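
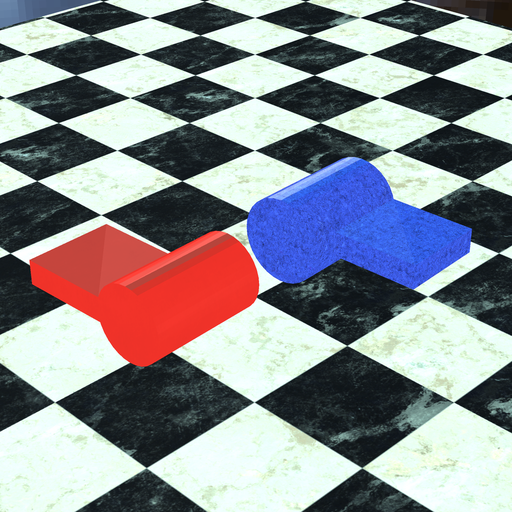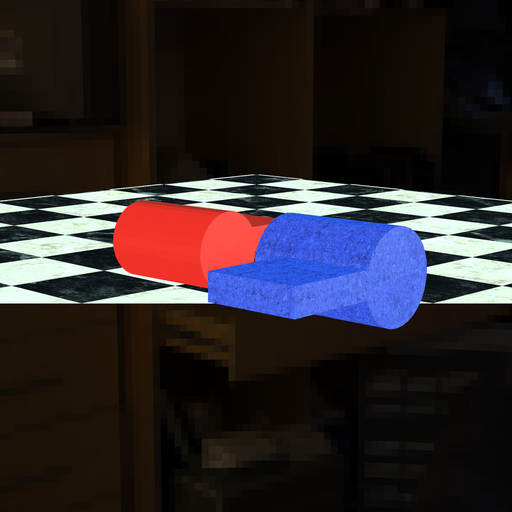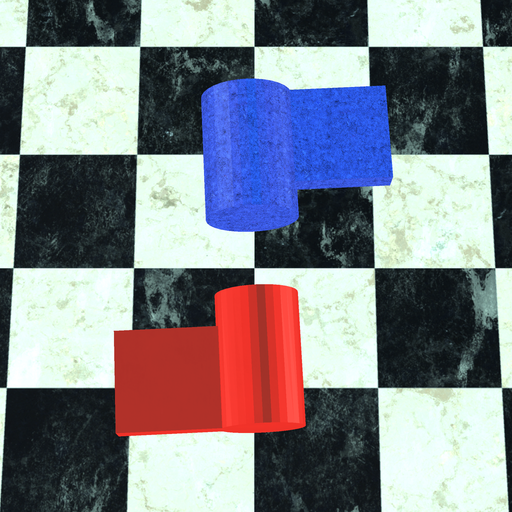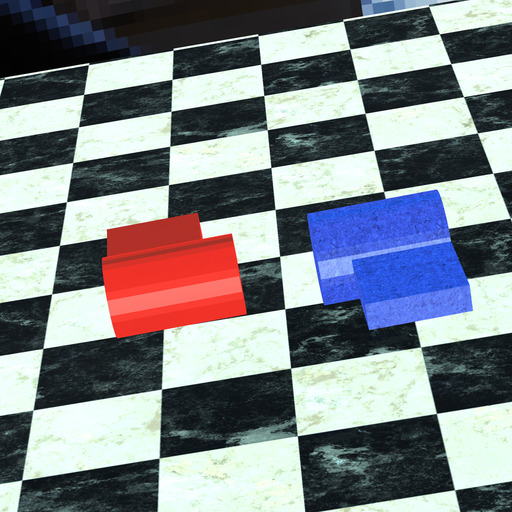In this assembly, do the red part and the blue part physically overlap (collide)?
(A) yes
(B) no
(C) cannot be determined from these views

(B) no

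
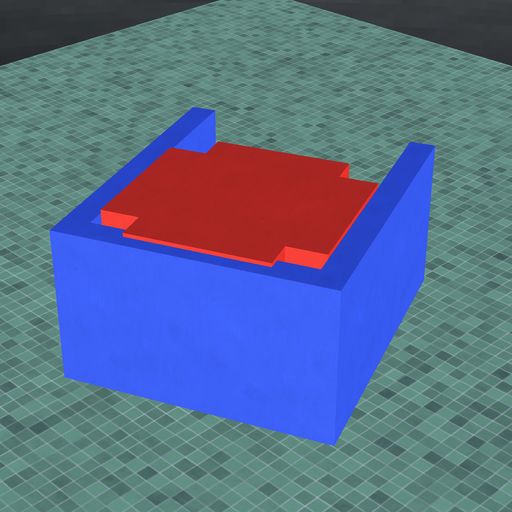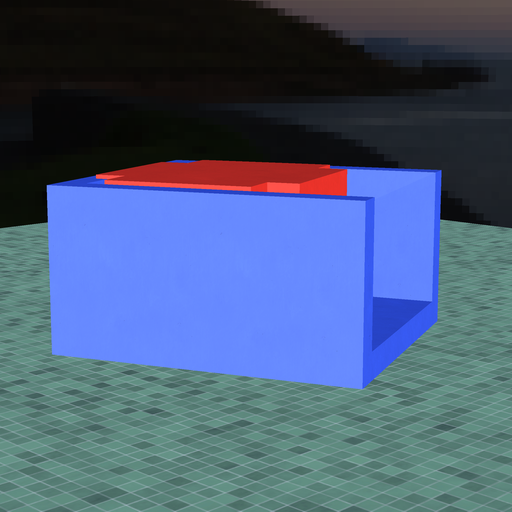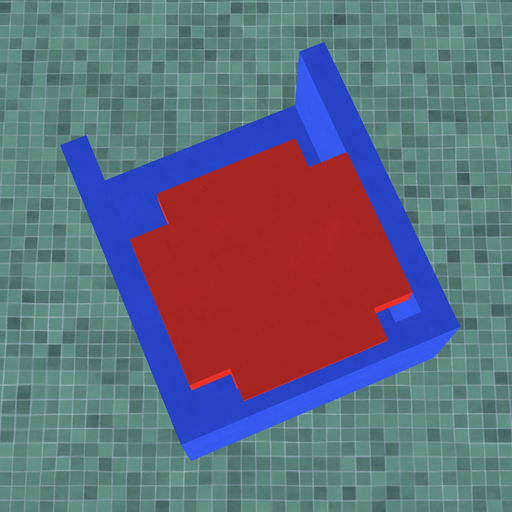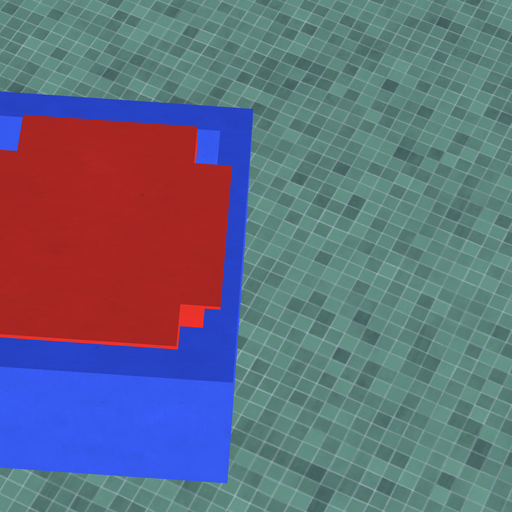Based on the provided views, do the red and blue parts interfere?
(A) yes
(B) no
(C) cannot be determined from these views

(A) yes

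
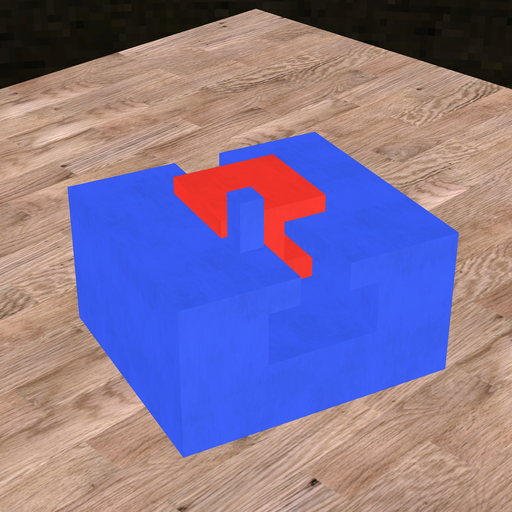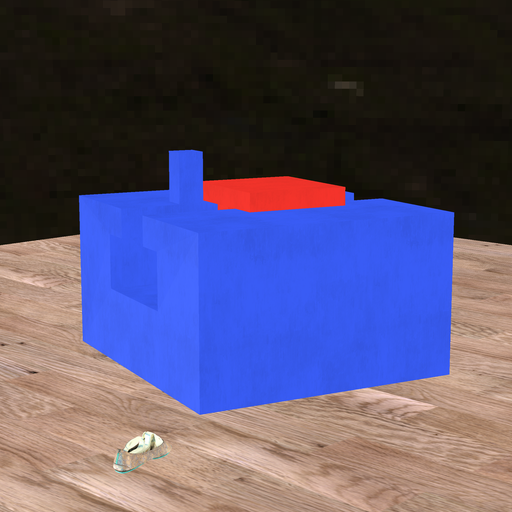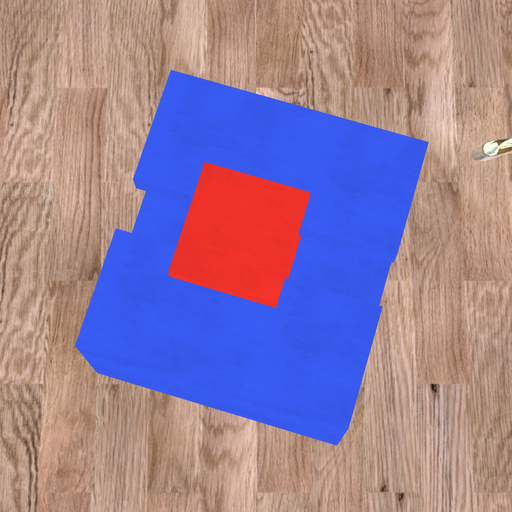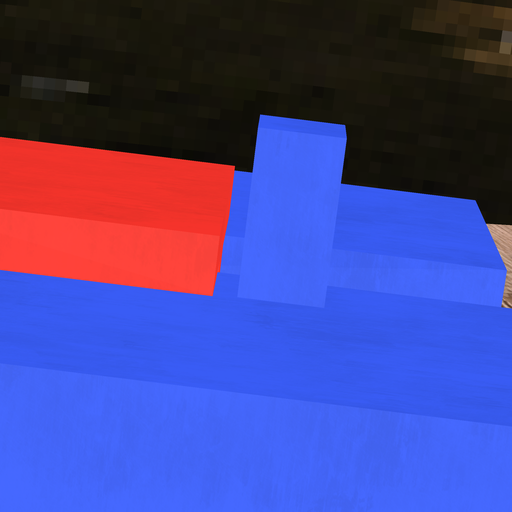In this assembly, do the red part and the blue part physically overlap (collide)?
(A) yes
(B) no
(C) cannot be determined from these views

(B) no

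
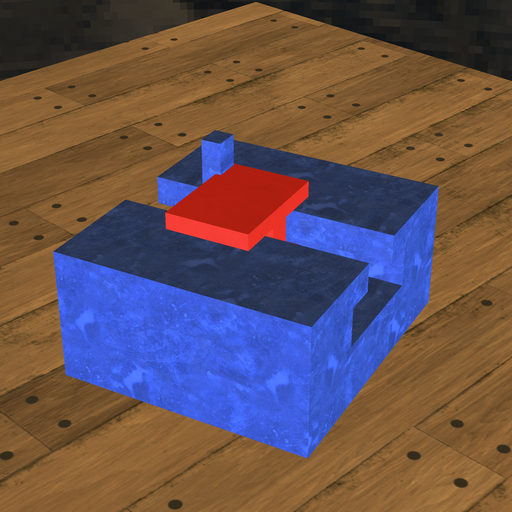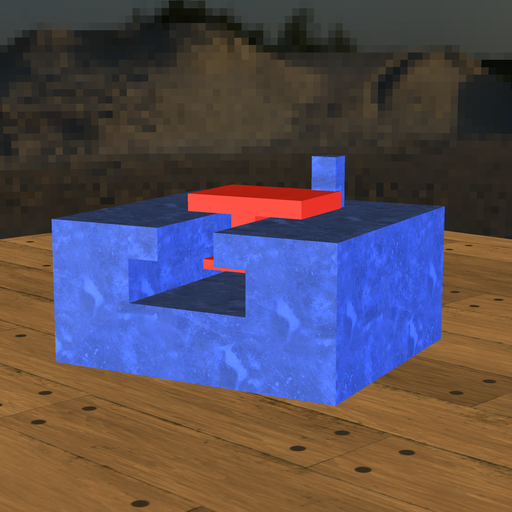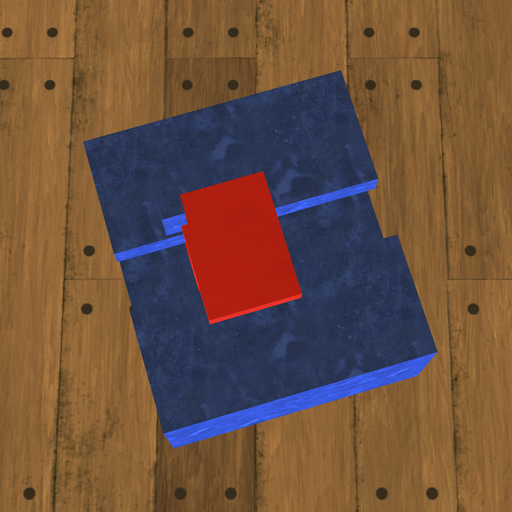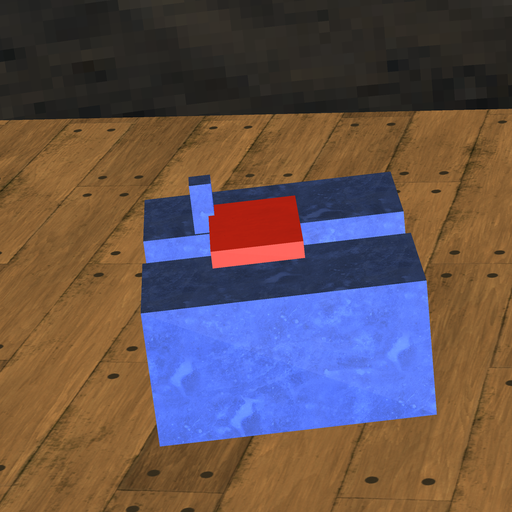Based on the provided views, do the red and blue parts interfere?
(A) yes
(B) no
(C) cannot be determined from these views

(A) yes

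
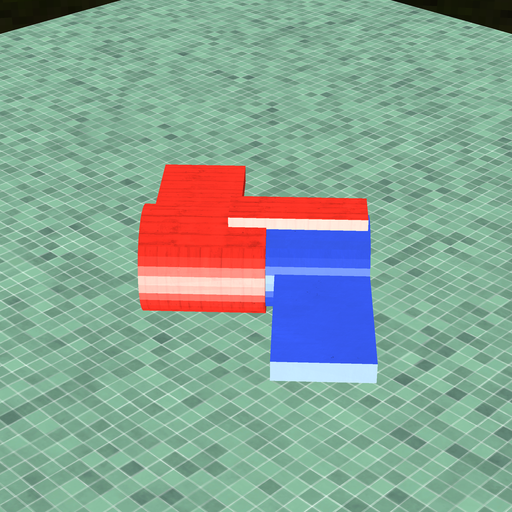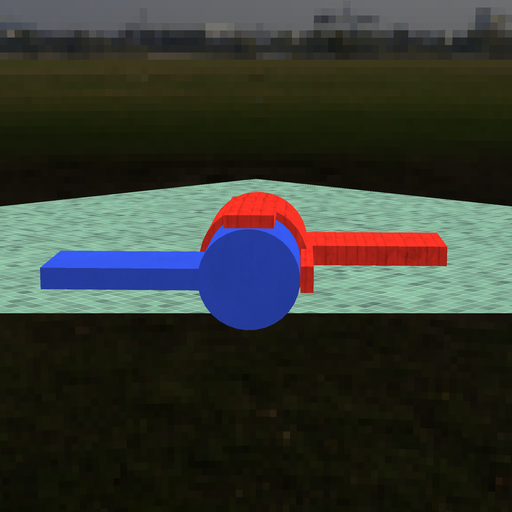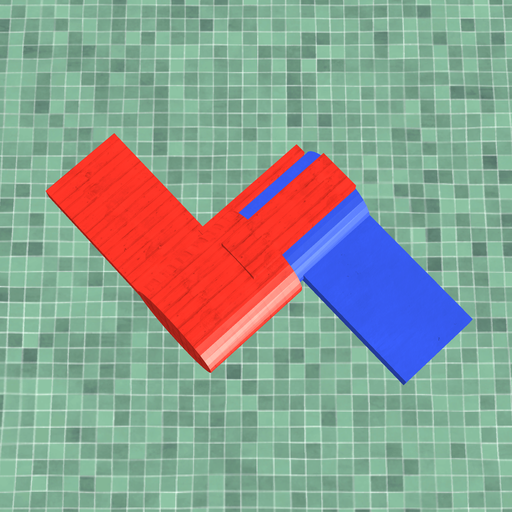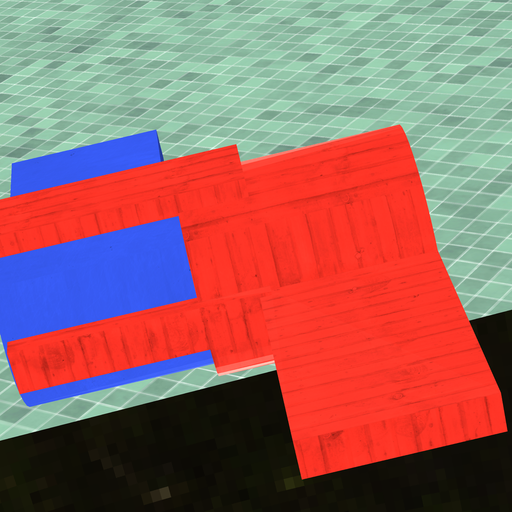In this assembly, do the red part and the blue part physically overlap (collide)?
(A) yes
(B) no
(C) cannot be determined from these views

(A) yes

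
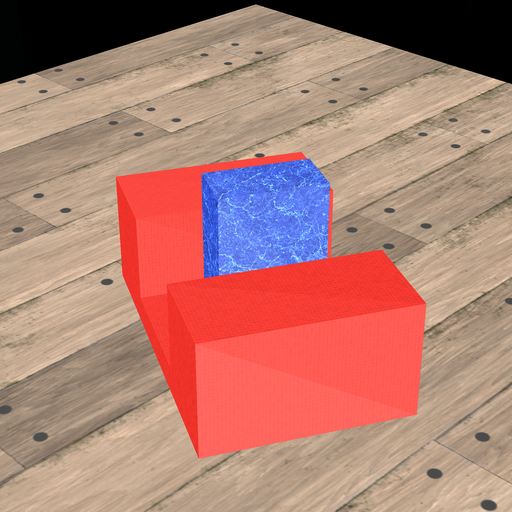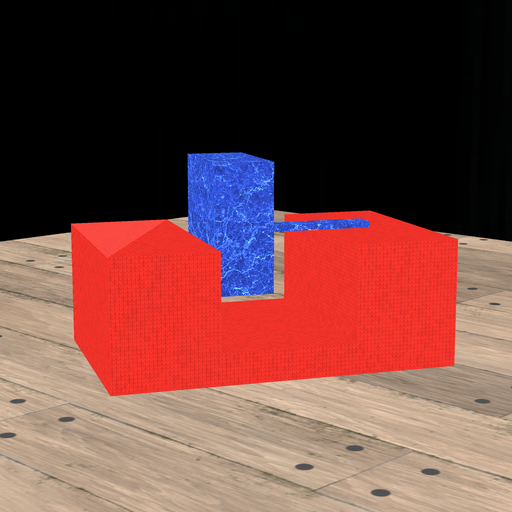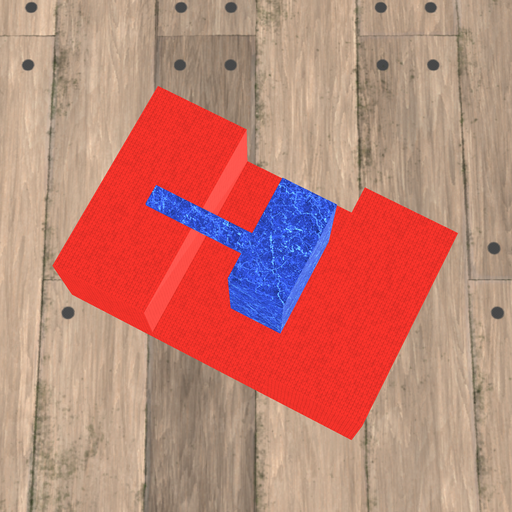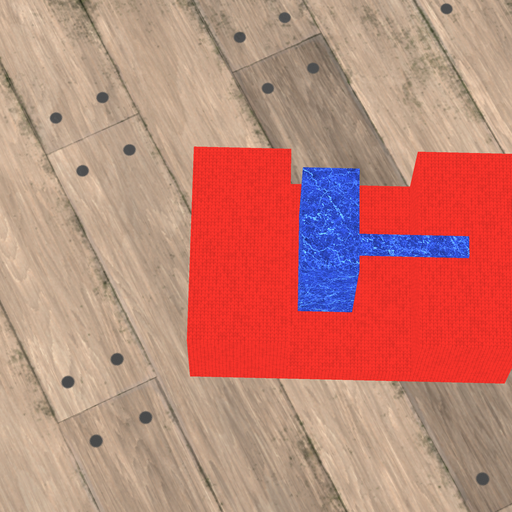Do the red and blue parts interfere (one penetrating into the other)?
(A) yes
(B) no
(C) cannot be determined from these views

(B) no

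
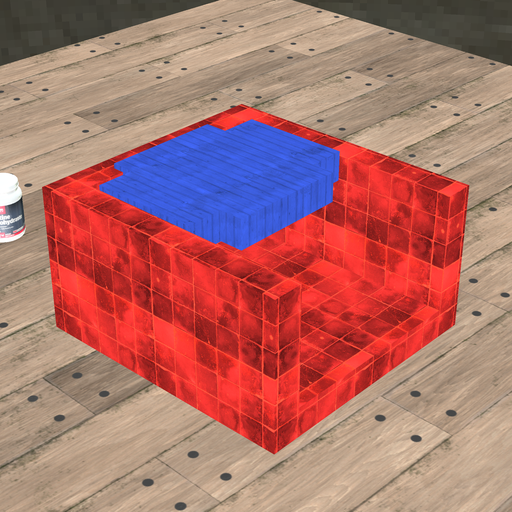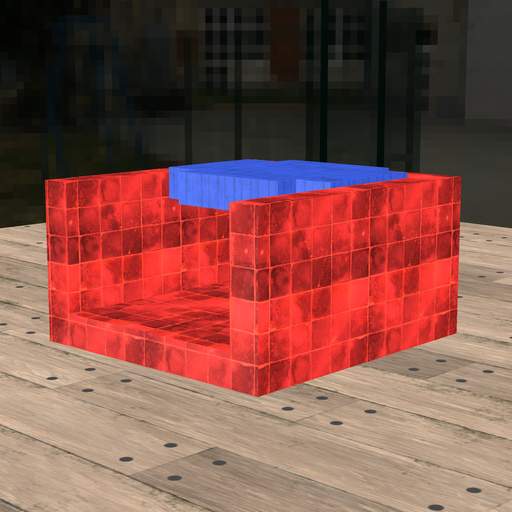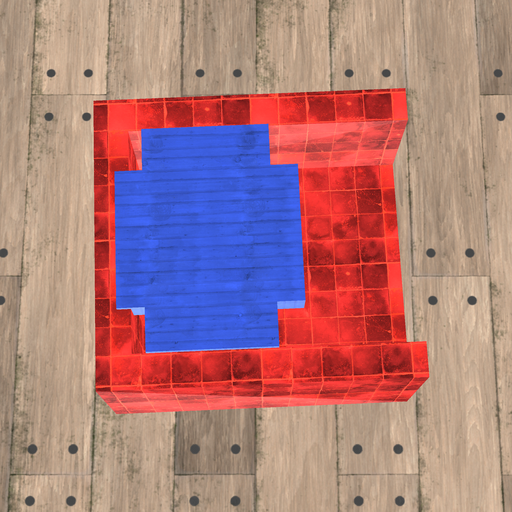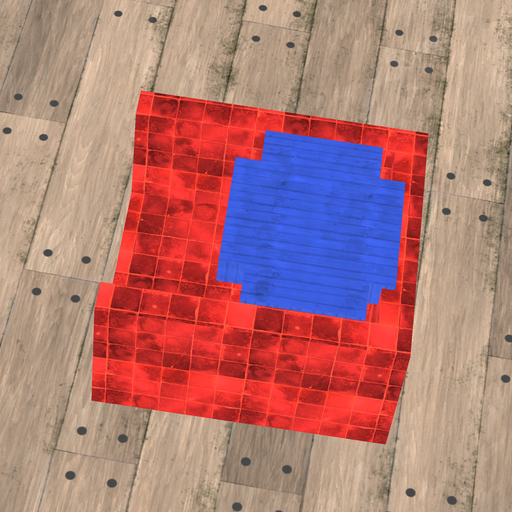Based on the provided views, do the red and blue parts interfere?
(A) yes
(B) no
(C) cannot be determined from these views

(A) yes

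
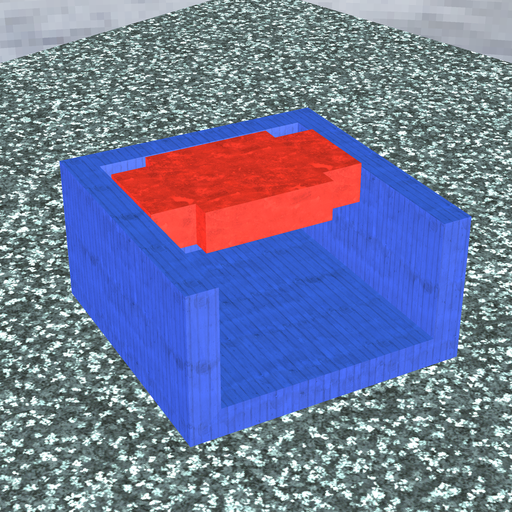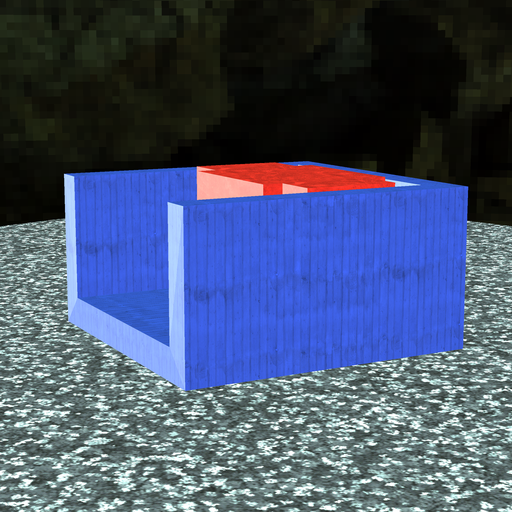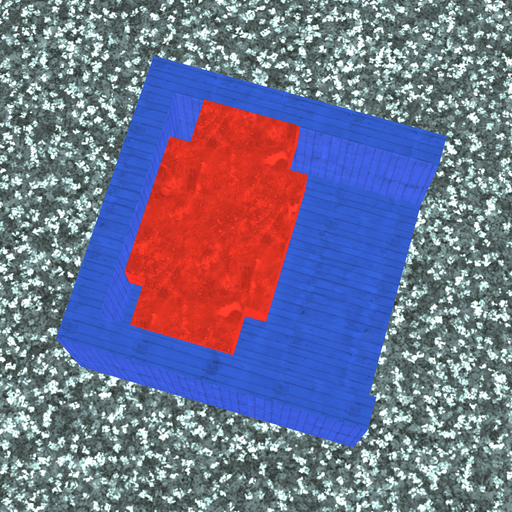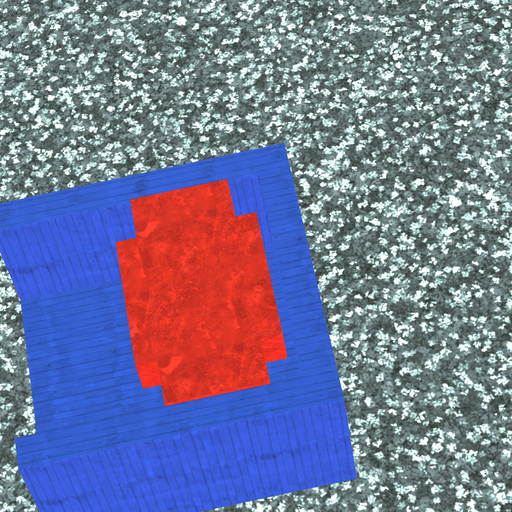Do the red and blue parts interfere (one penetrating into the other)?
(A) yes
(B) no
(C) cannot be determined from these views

(B) no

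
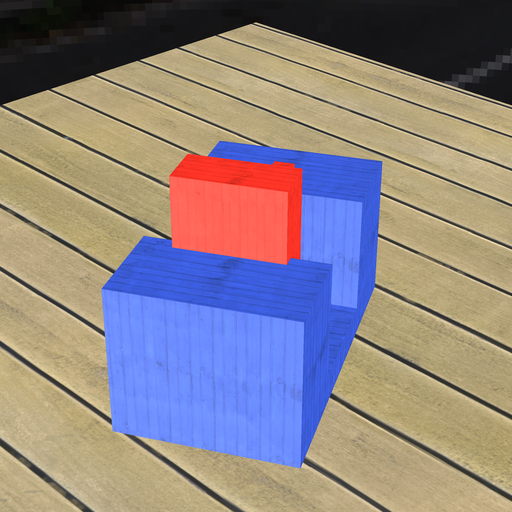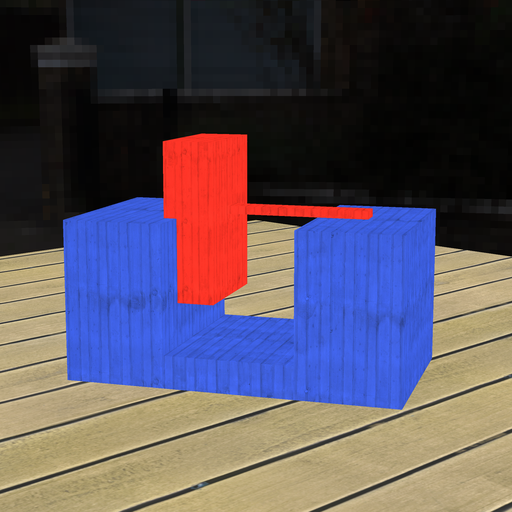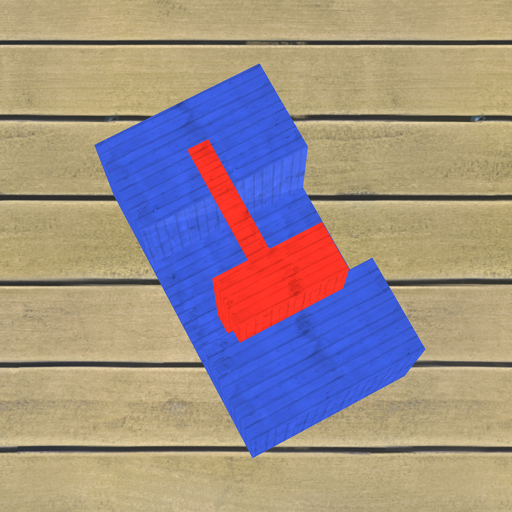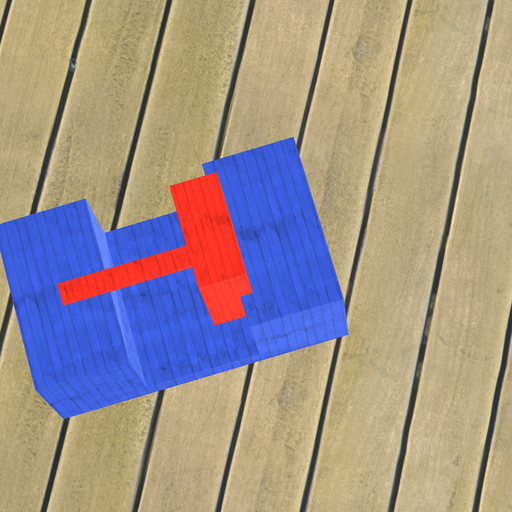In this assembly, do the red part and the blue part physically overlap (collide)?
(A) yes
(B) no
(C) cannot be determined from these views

(A) yes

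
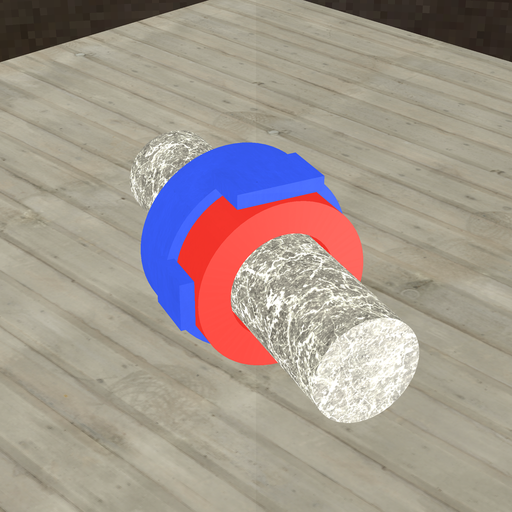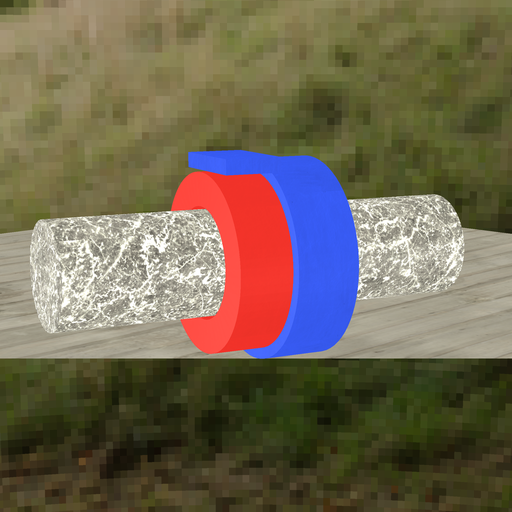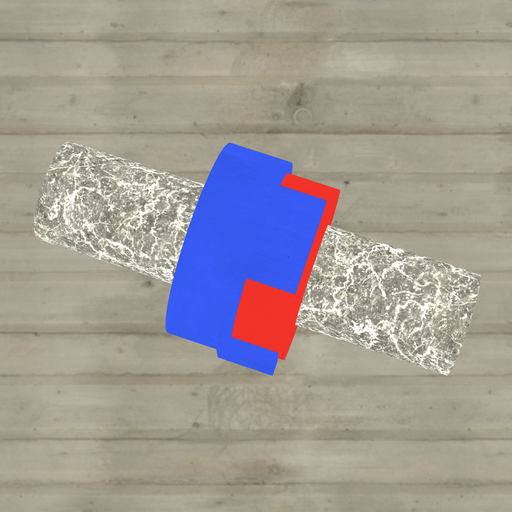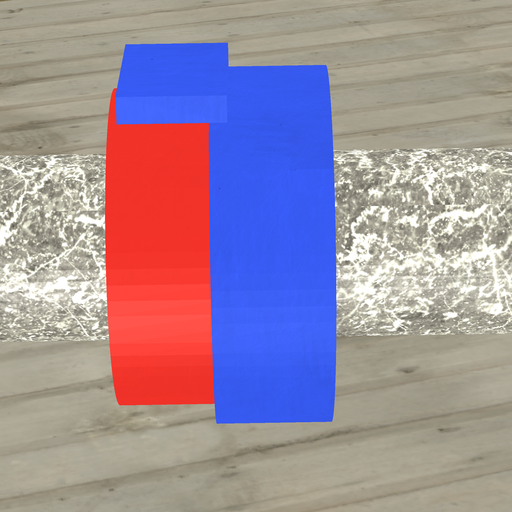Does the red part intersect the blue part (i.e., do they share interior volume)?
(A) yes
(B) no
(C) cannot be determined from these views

(A) yes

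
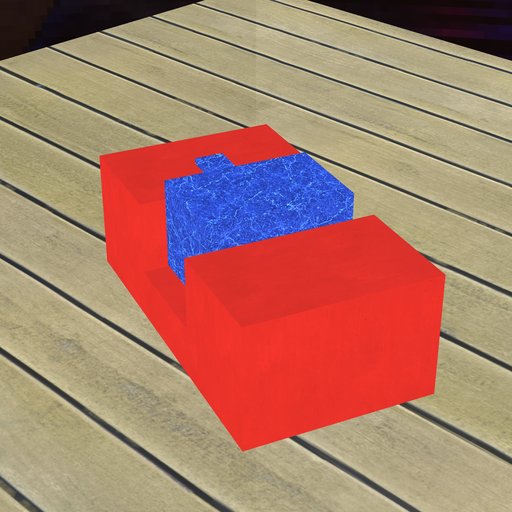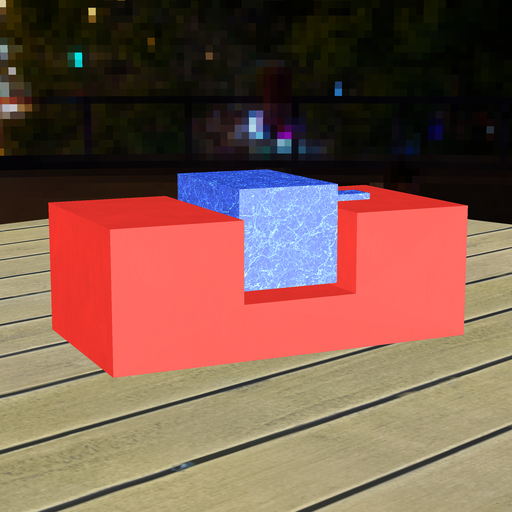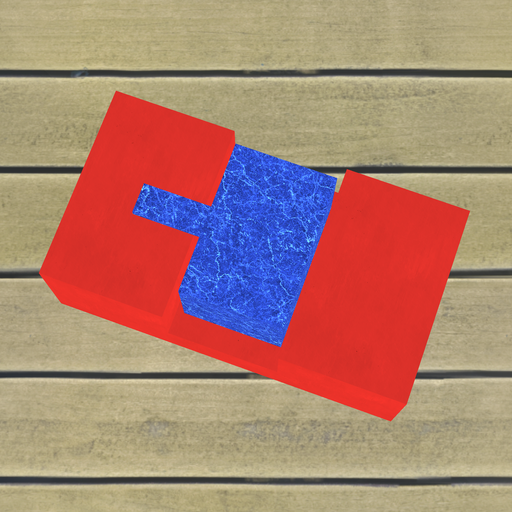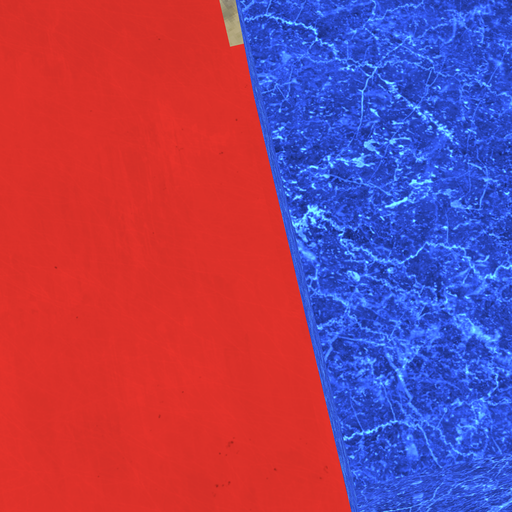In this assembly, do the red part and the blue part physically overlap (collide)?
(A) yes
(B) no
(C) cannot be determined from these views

(B) no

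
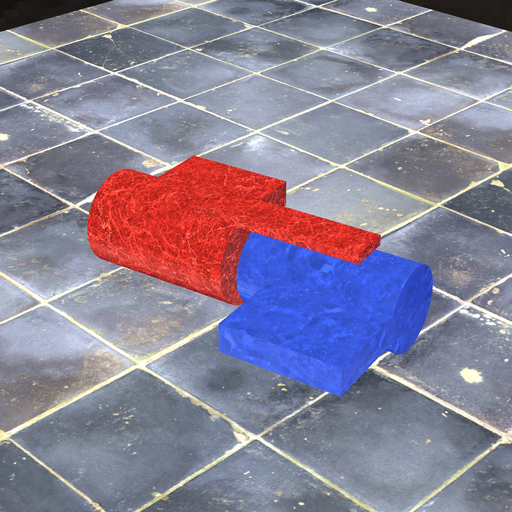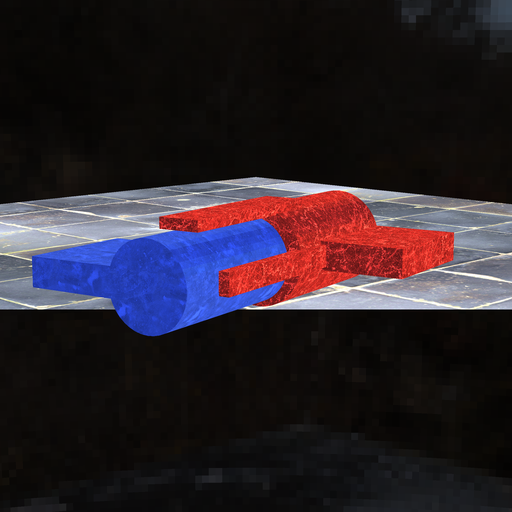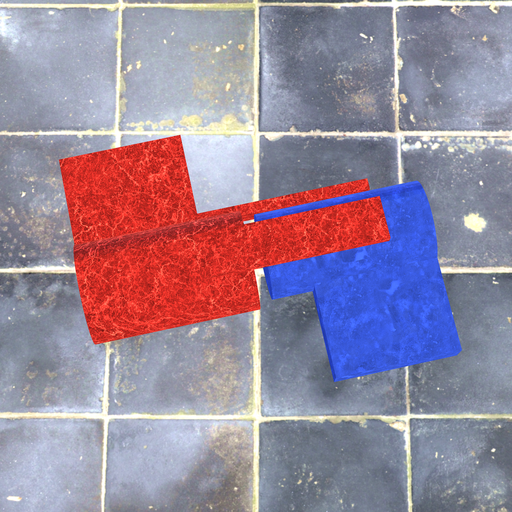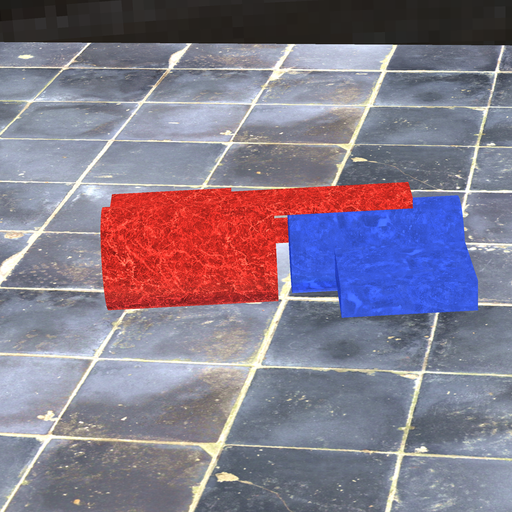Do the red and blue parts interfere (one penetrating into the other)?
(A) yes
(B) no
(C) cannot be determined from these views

(B) no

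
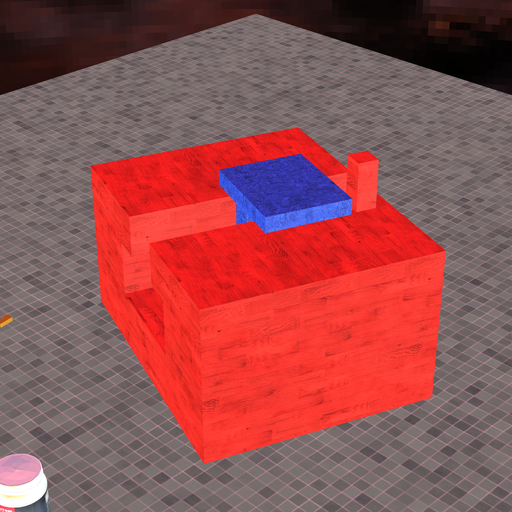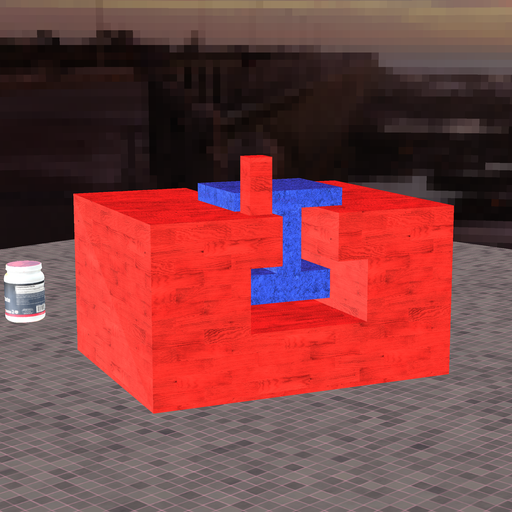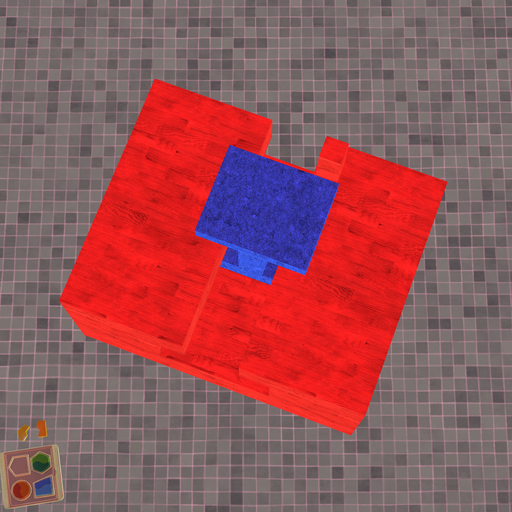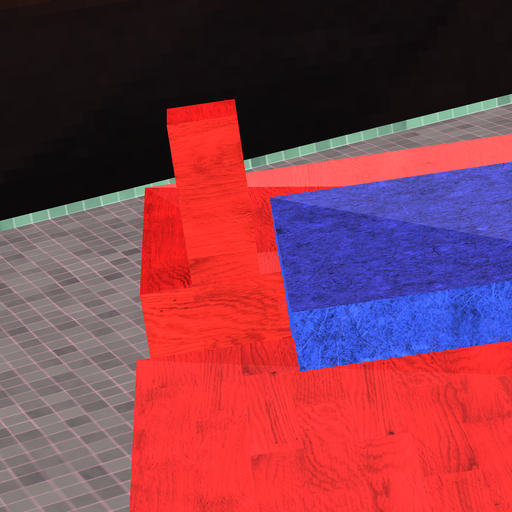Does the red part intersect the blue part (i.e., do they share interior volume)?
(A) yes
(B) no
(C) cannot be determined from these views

(B) no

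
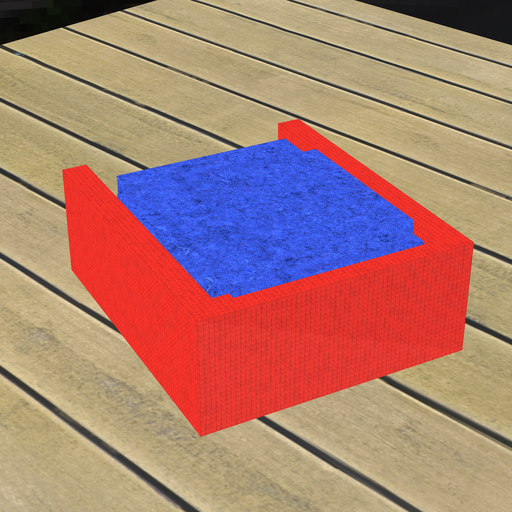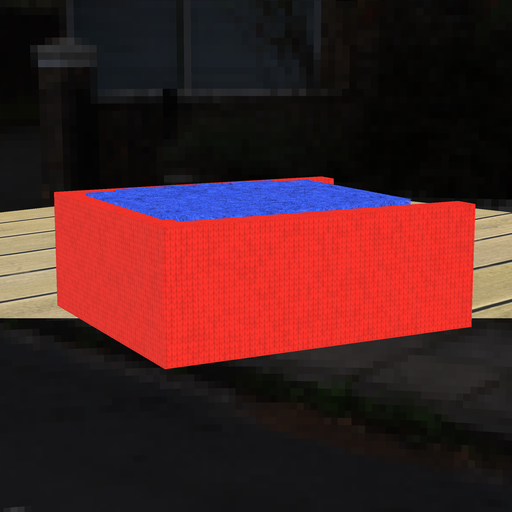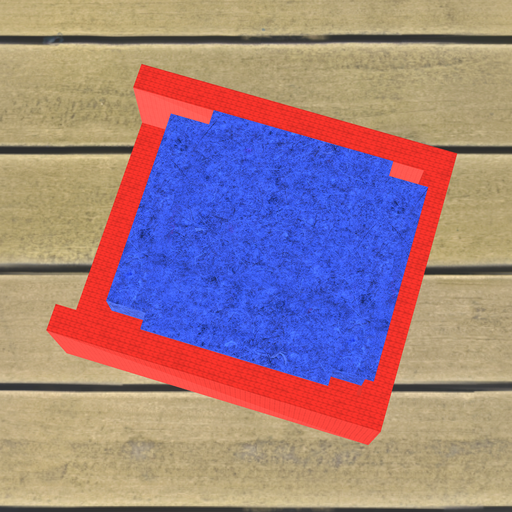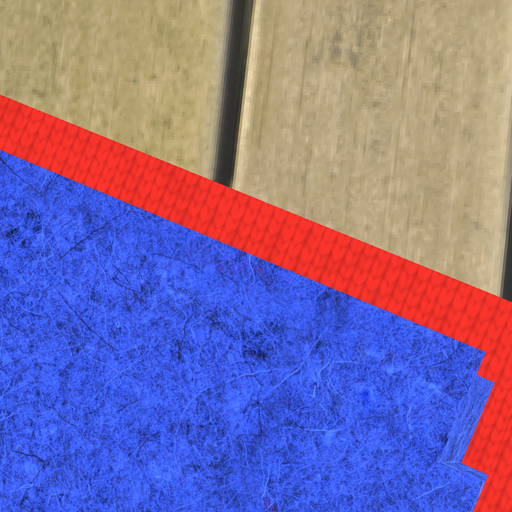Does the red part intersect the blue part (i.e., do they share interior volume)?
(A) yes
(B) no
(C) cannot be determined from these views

(A) yes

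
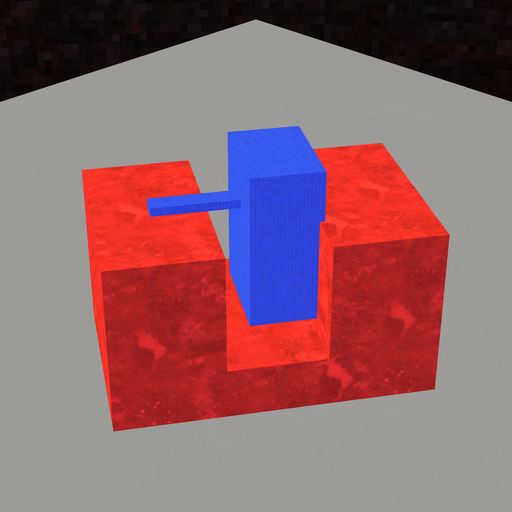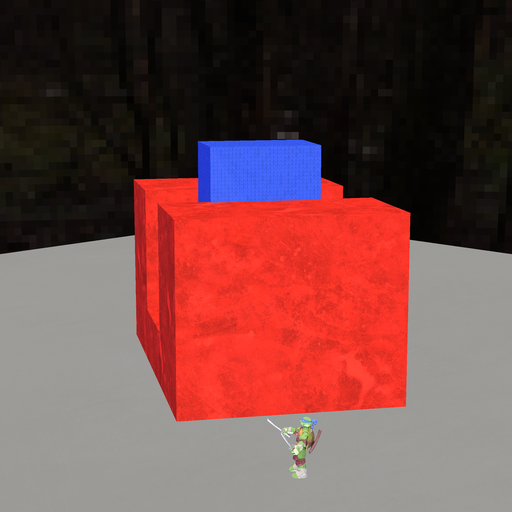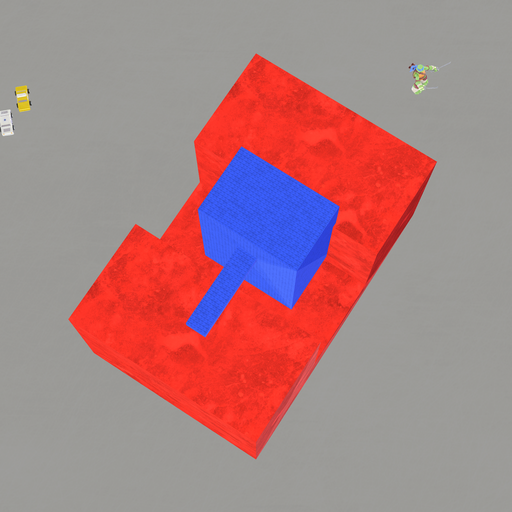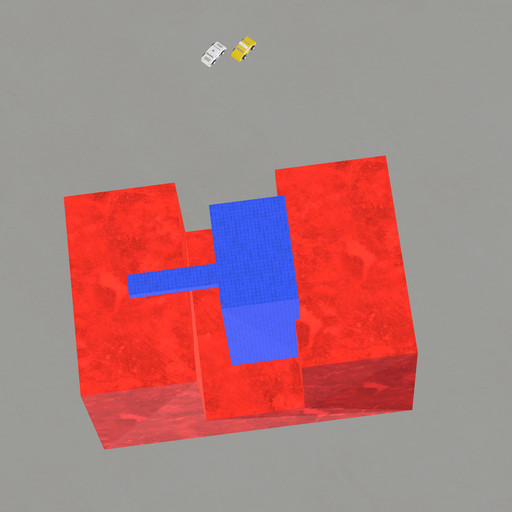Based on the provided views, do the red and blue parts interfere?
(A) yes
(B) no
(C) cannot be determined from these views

(A) yes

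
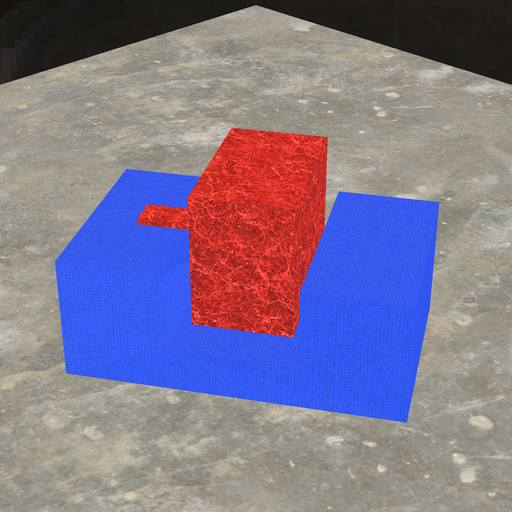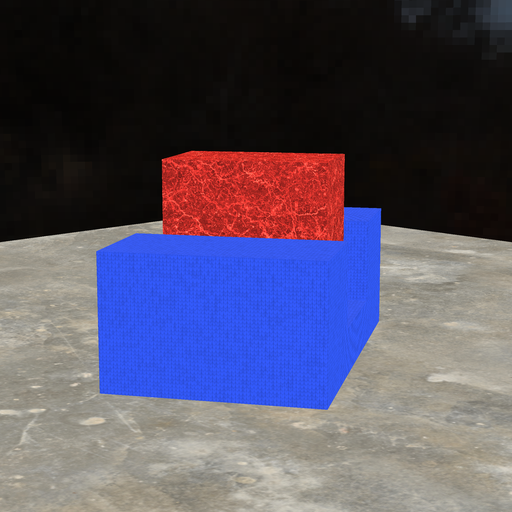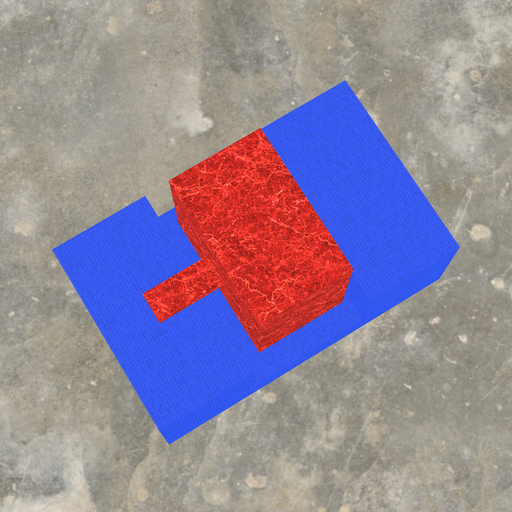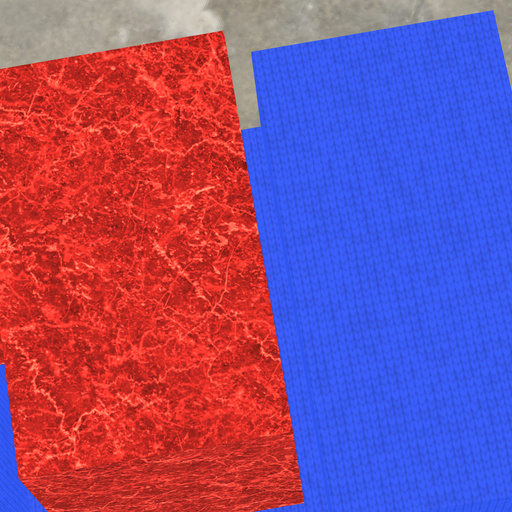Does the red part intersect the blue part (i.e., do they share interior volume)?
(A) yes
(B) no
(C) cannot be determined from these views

(B) no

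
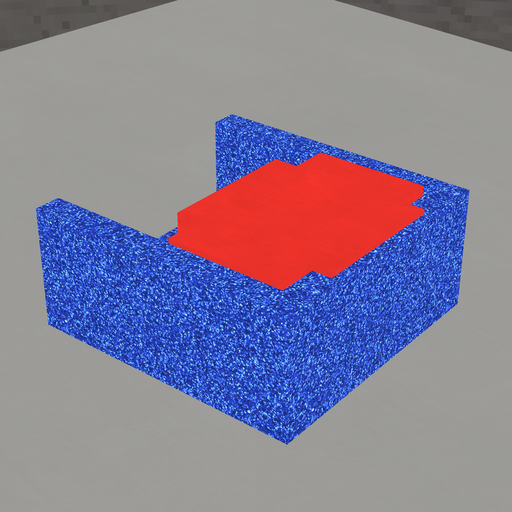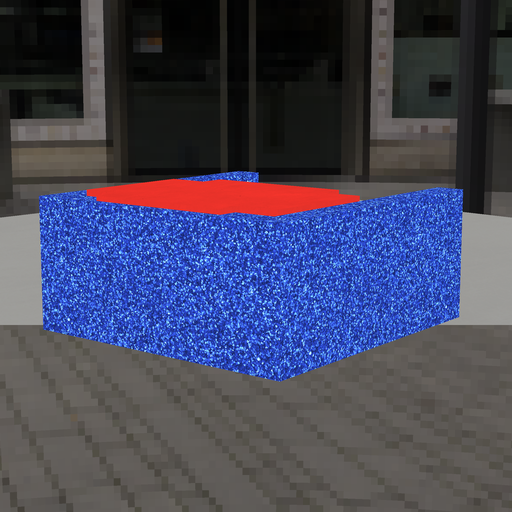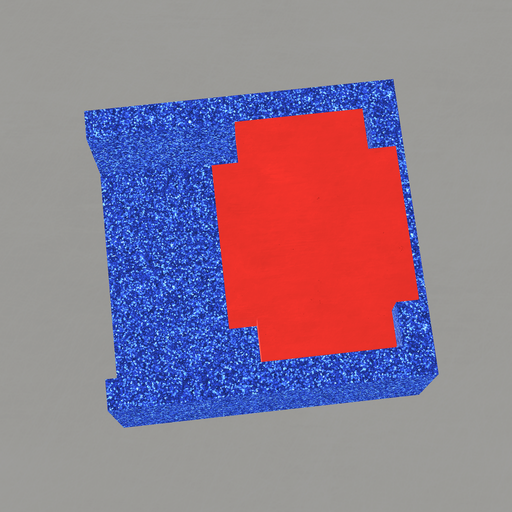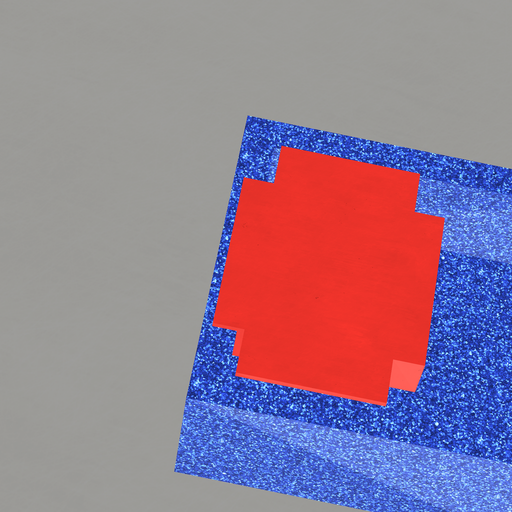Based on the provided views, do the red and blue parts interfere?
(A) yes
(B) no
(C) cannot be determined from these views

(A) yes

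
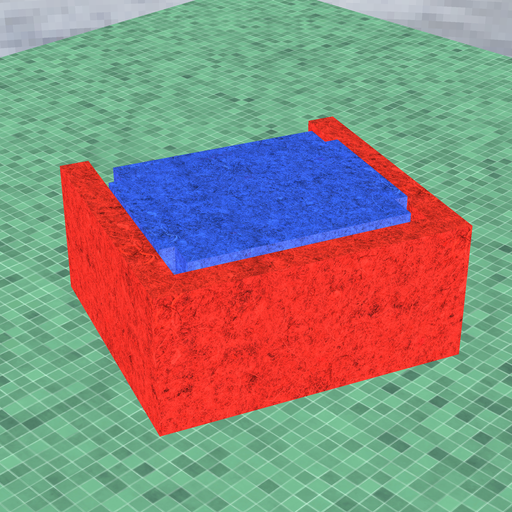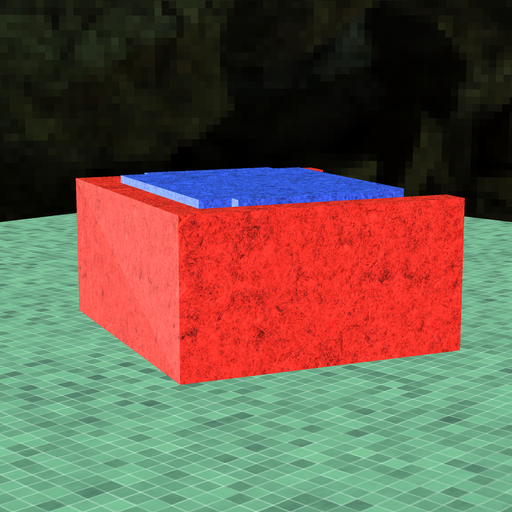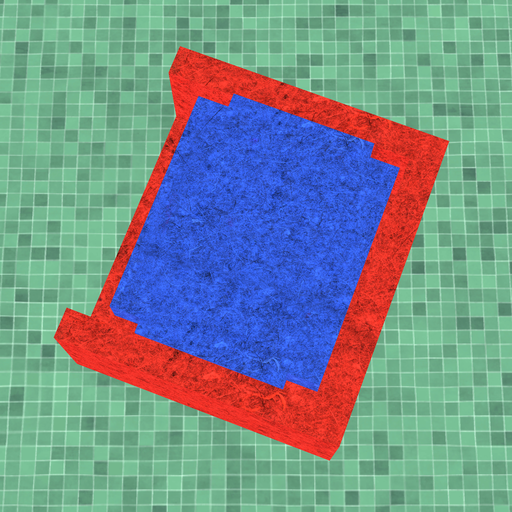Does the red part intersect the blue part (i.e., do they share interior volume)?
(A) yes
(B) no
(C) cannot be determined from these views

(B) no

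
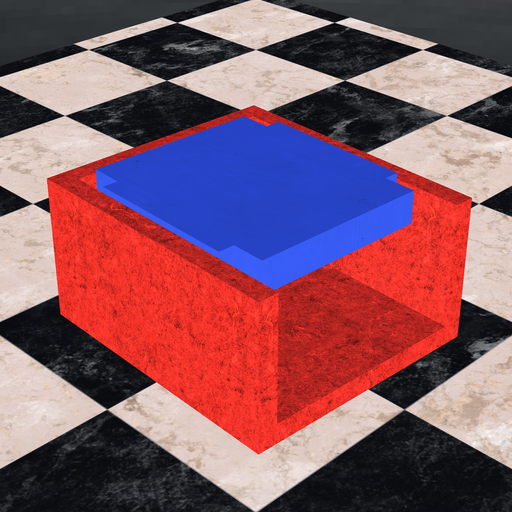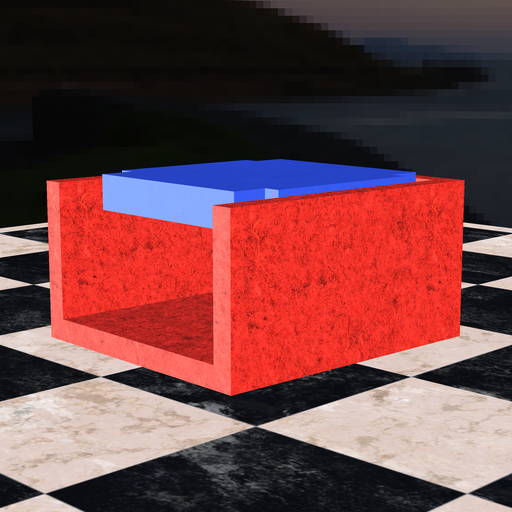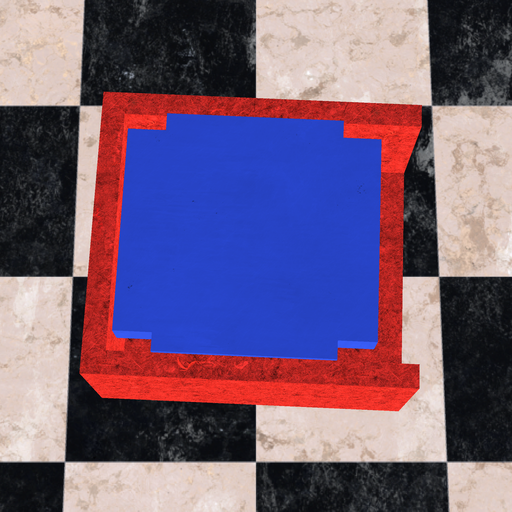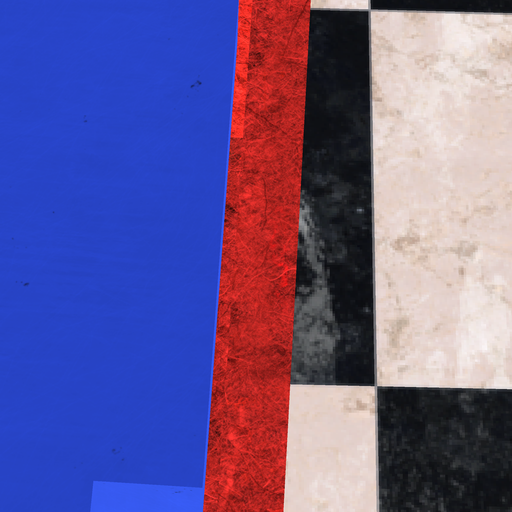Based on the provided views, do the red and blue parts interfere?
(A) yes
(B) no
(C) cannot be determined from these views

(B) no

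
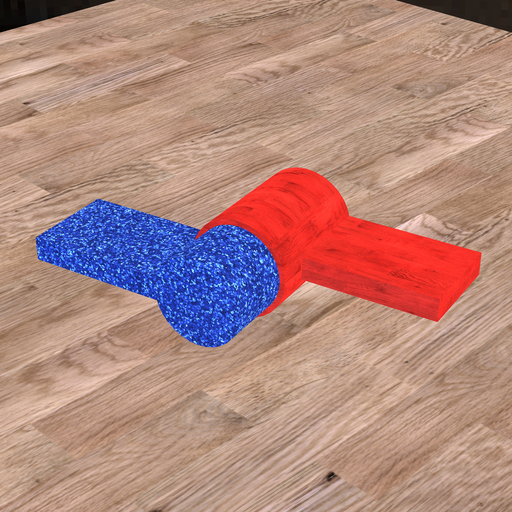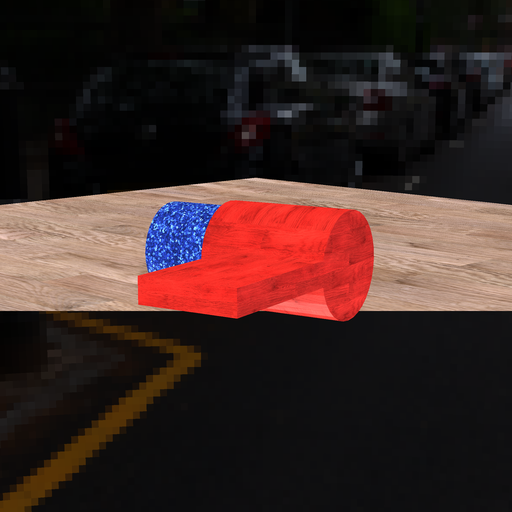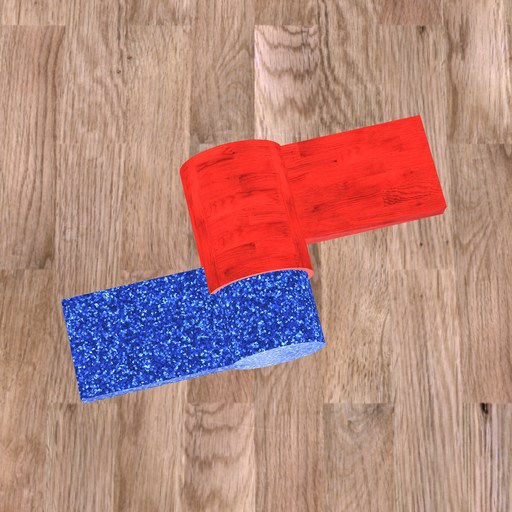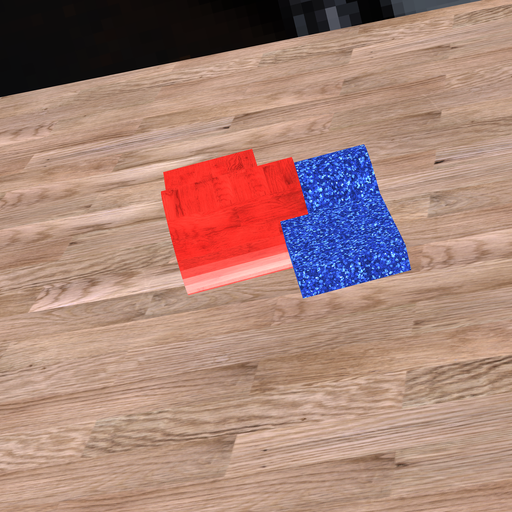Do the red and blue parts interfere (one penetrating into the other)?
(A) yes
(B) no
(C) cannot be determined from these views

(A) yes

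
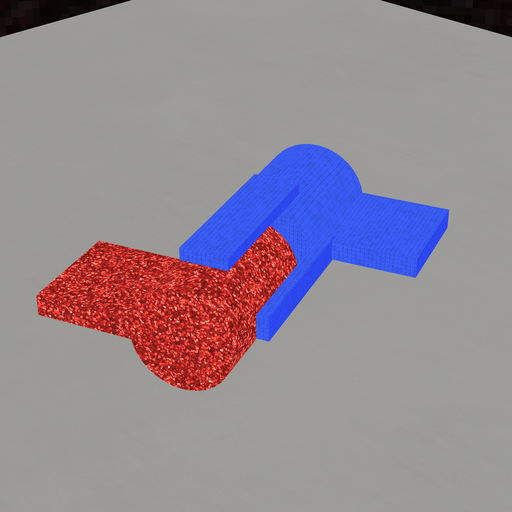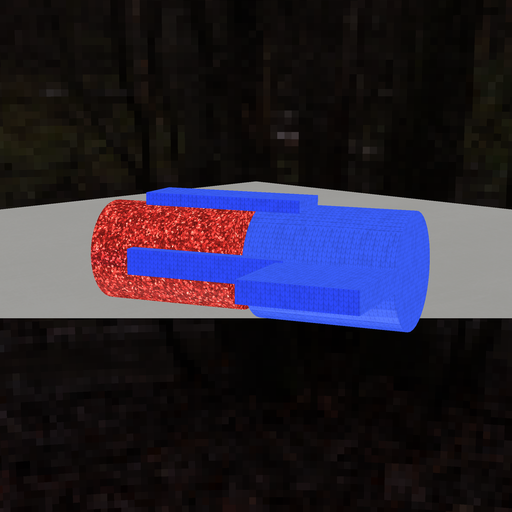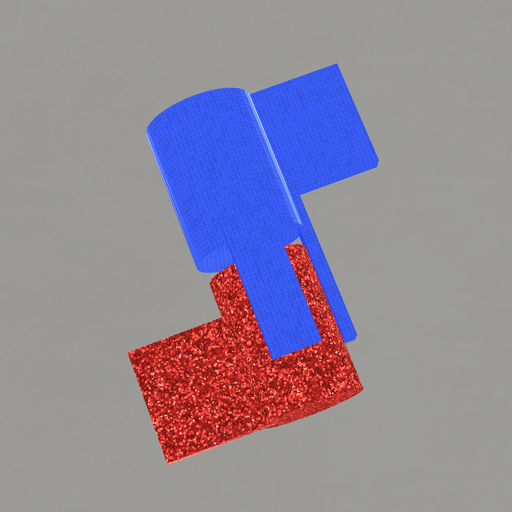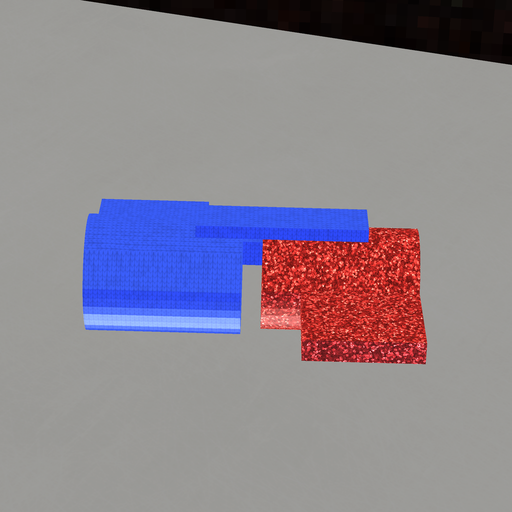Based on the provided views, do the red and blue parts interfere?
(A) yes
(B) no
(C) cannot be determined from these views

(B) no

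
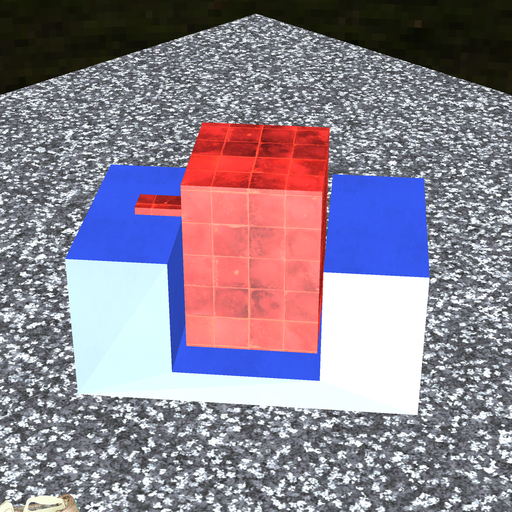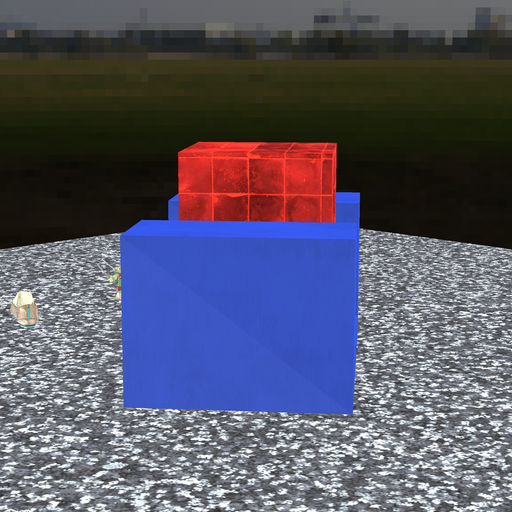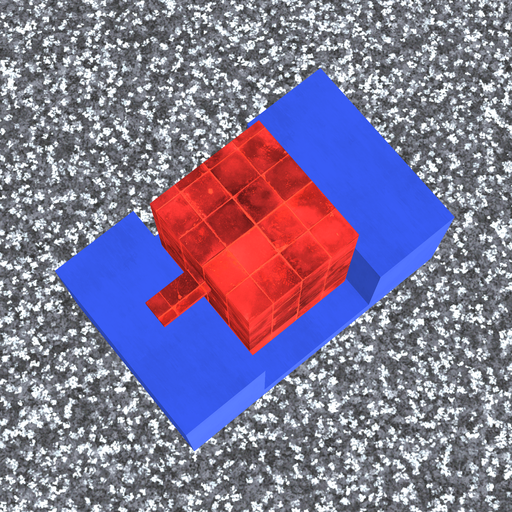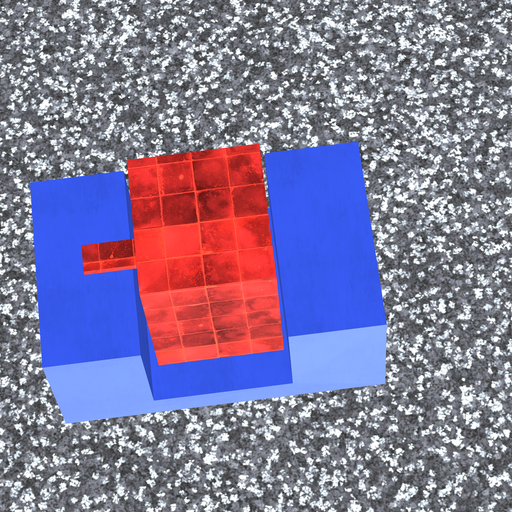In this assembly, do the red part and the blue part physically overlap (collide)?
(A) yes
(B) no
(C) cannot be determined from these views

(B) no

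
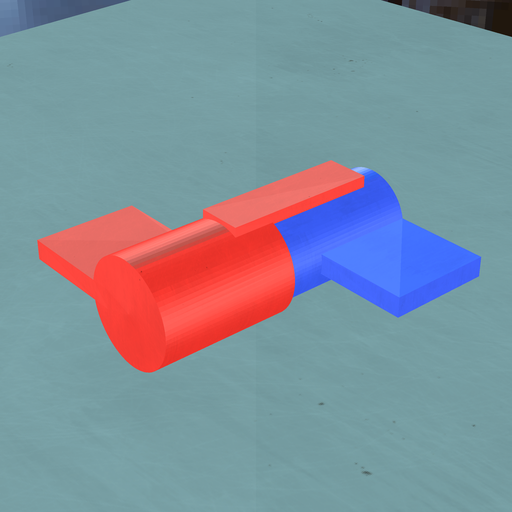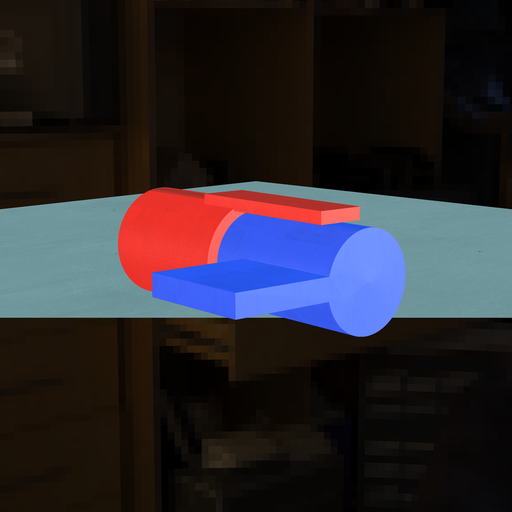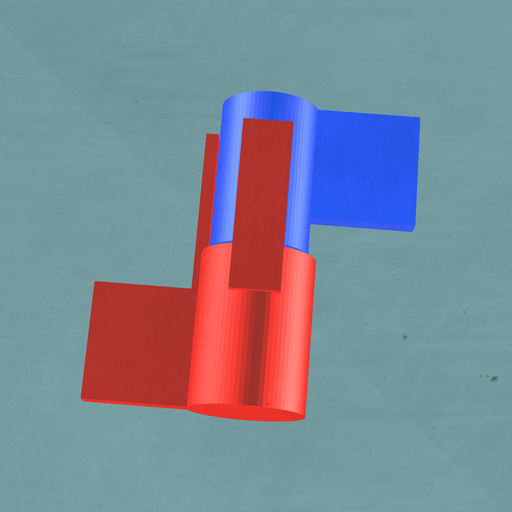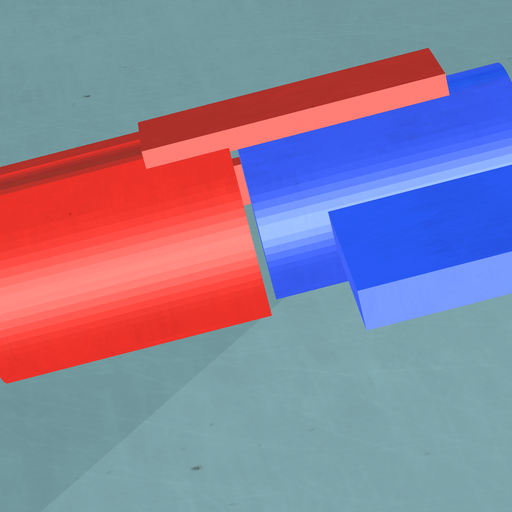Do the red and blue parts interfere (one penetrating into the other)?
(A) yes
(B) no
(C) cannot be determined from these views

(B) no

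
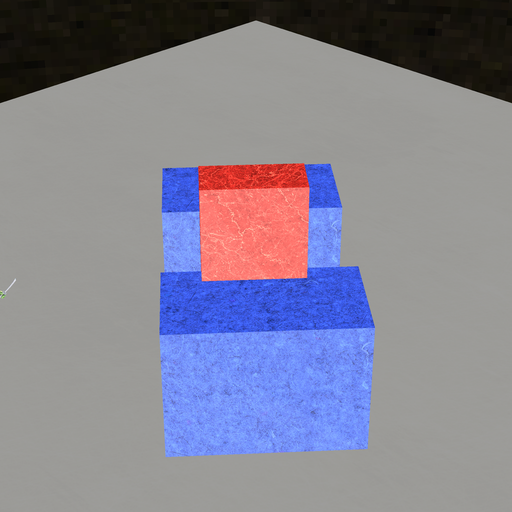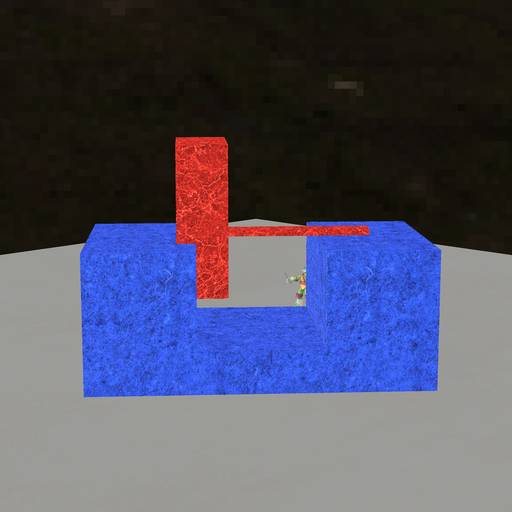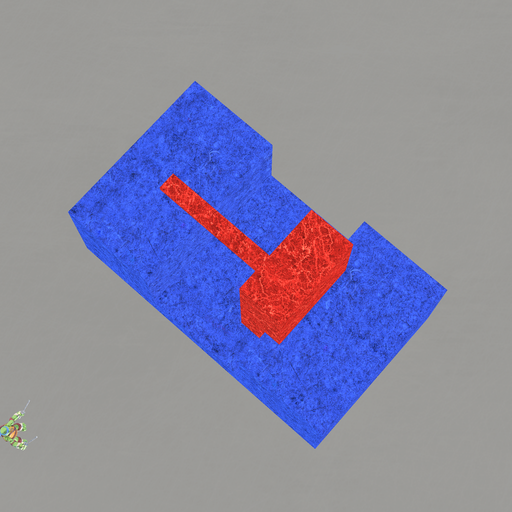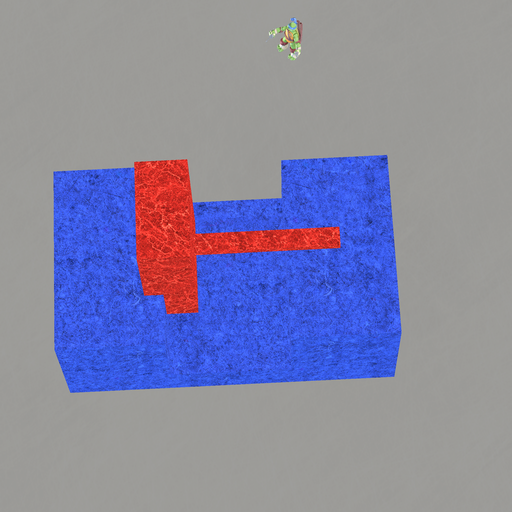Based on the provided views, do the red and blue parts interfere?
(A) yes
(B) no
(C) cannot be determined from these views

(A) yes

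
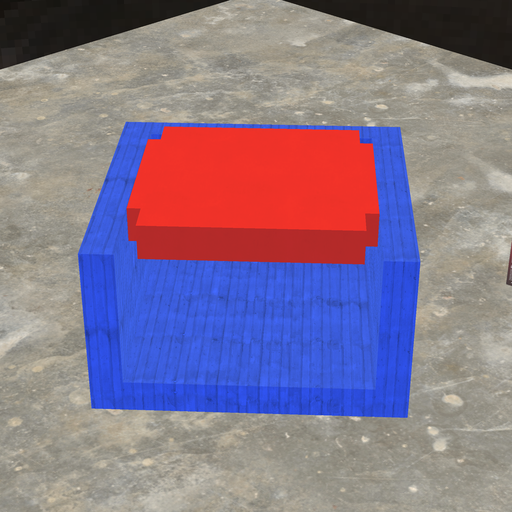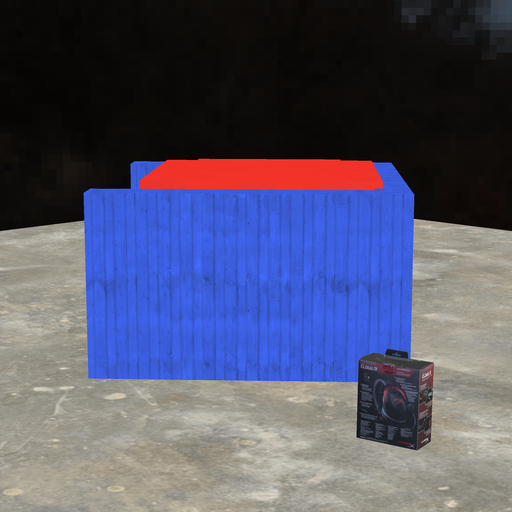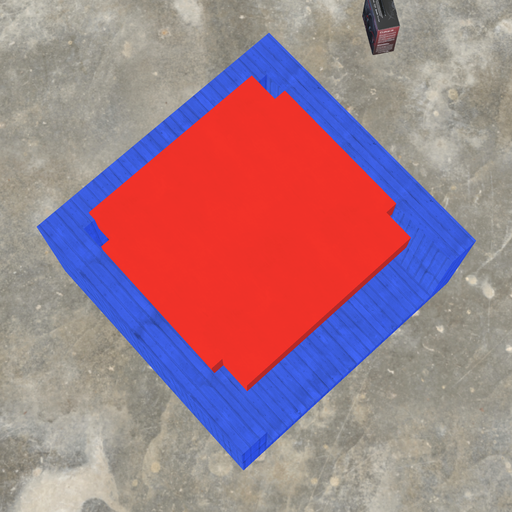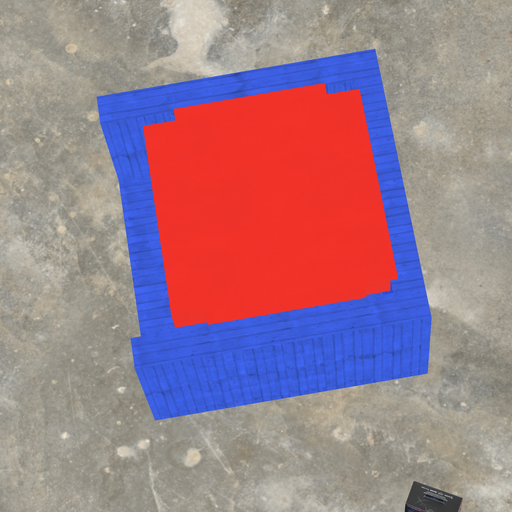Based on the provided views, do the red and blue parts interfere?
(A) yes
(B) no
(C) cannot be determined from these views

(A) yes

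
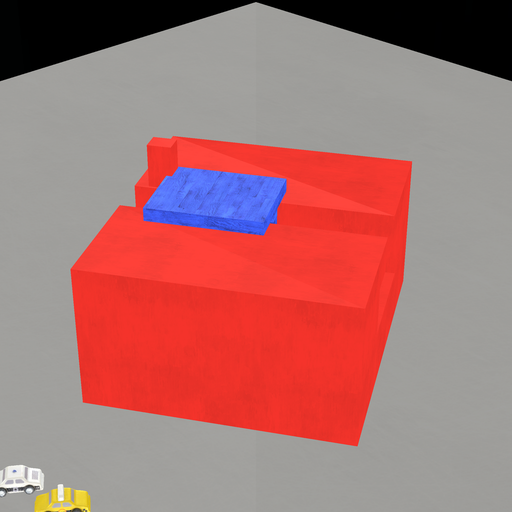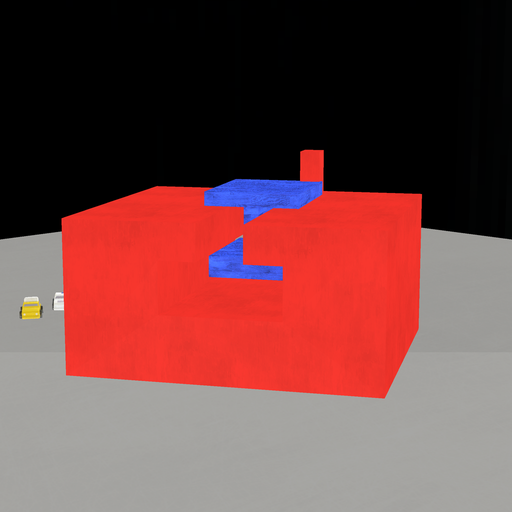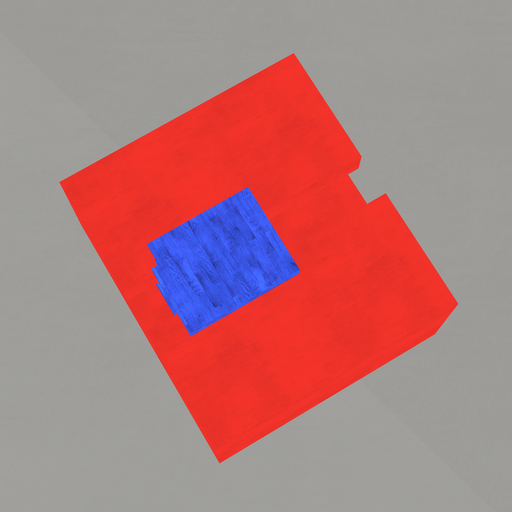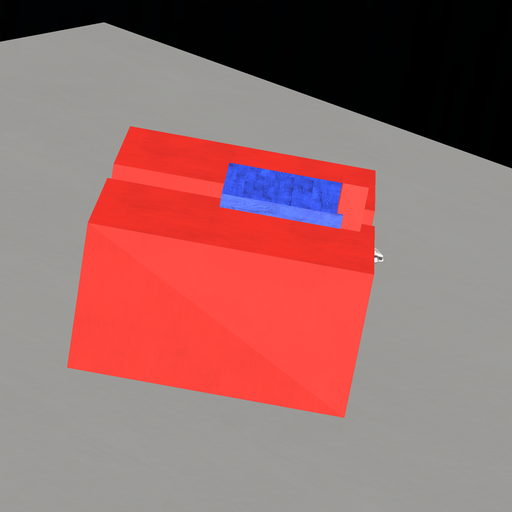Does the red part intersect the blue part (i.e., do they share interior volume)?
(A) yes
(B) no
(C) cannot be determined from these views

(A) yes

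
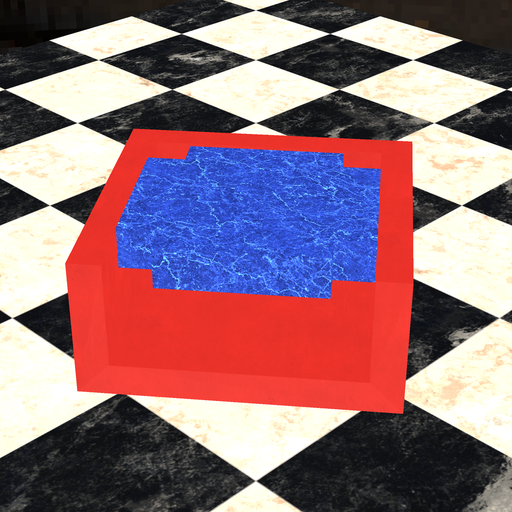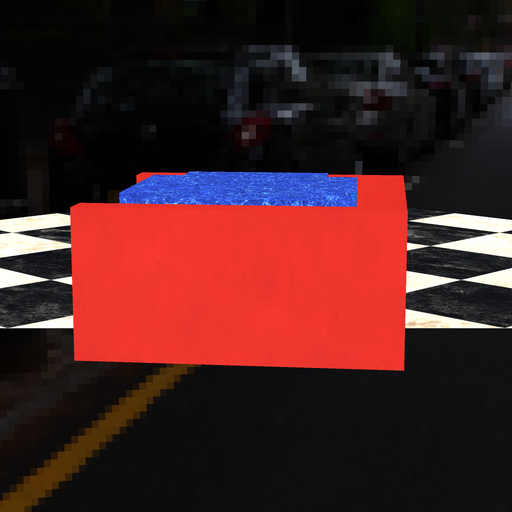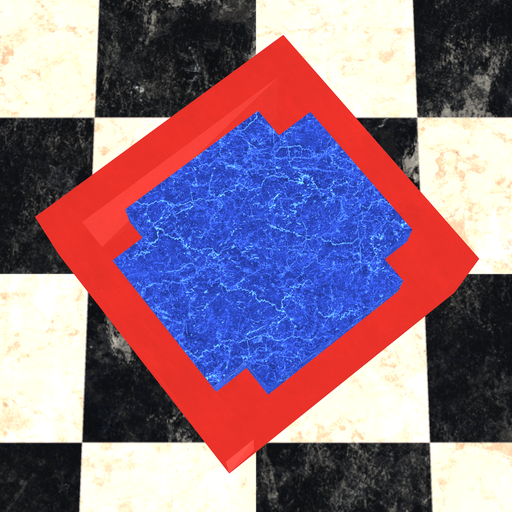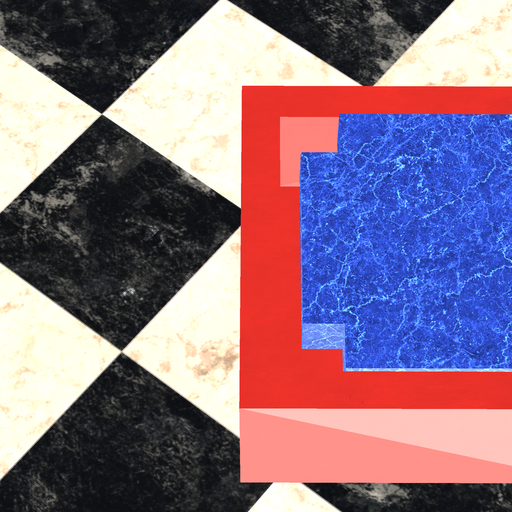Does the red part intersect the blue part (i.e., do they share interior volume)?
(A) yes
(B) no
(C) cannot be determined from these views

(B) no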